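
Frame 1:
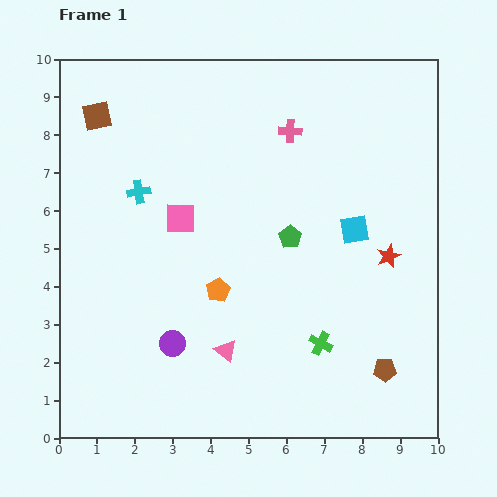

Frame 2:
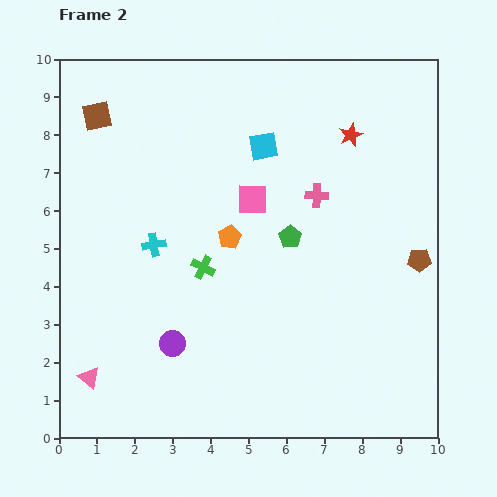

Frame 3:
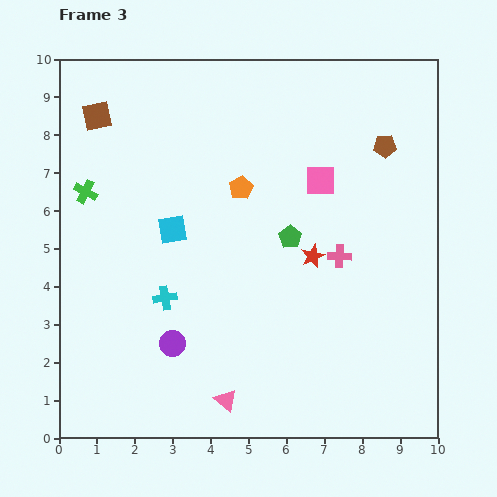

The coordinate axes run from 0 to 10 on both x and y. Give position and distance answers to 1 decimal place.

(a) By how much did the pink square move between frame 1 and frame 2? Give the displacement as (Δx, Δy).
(1.9, 0.5)

The pink square was at (3.2, 5.8) in frame 1 and (5.1, 6.3) in frame 2.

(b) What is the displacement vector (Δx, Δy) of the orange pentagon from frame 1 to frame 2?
(0.3, 1.4)

The orange pentagon was at (4.2, 3.9) in frame 1 and (4.5, 5.3) in frame 2.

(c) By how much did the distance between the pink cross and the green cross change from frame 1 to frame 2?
-2.1

Distance in frame 1: 5.7. Distance in frame 2: 3.6.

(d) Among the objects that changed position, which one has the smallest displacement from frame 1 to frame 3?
the pink triangle

(moved 1.3)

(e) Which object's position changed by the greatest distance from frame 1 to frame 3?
the green cross

(moved 7.4; next 5.9)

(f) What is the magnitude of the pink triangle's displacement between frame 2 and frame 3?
3.6

The pink triangle moved from (0.8, 1.6) to (4.4, 1.0), a distance of √(3.6² + 0.6²) ≈ 3.6.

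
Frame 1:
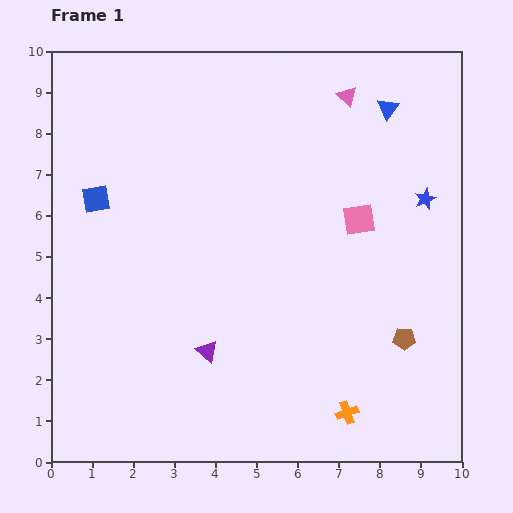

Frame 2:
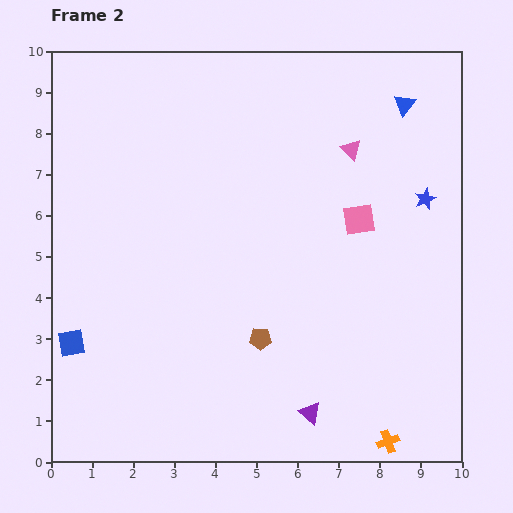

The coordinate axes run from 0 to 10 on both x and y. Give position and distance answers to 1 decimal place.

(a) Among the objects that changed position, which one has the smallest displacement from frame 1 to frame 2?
the blue triangle

(moved 0.4)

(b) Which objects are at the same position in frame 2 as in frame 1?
the pink square, the blue star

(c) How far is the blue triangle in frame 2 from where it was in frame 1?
0.4

The blue triangle moved from (8.2, 8.6) to (8.6, 8.7), a distance of √(0.4² + 0.1²) ≈ 0.4.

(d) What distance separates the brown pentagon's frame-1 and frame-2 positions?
3.5

The brown pentagon moved from (8.6, 3.0) to (5.1, 3.0), a distance of √(3.5² + 0.0²) ≈ 3.5.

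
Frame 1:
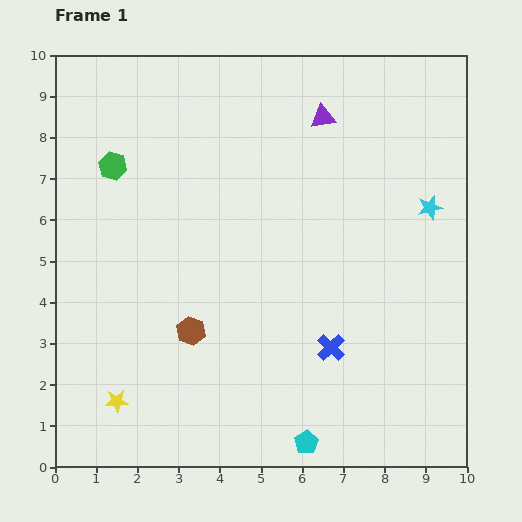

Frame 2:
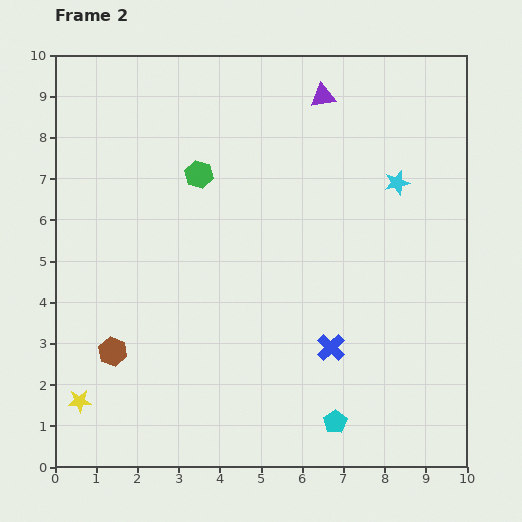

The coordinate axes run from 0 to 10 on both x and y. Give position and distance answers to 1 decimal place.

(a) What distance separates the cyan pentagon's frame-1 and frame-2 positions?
0.9

The cyan pentagon moved from (6.1, 0.6) to (6.8, 1.1), a distance of √(0.7² + 0.5²) ≈ 0.9.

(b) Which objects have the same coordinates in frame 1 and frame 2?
the blue cross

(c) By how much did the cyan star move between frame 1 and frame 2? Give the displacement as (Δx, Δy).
(-0.8, 0.6)

The cyan star was at (9.1, 6.3) in frame 1 and (8.3, 6.9) in frame 2.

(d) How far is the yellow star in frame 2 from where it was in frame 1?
0.9

The yellow star moved from (1.5, 1.6) to (0.6, 1.6), a distance of √(0.9² + 0.0²) ≈ 0.9.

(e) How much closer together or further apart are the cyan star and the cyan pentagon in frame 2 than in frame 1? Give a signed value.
-0.4

Distance in frame 1: 6.4. Distance in frame 2: 6.0.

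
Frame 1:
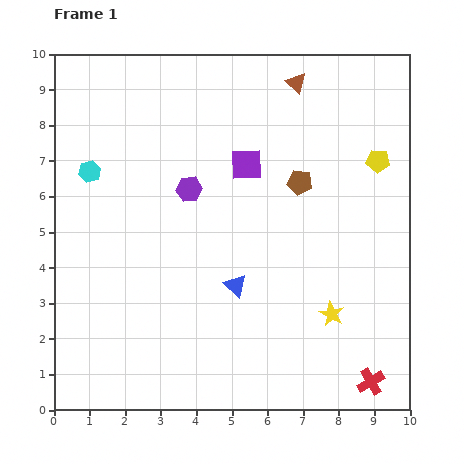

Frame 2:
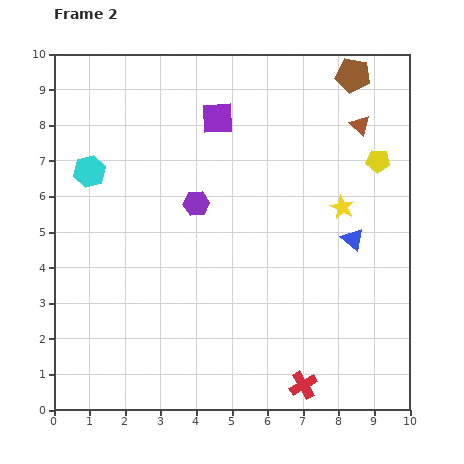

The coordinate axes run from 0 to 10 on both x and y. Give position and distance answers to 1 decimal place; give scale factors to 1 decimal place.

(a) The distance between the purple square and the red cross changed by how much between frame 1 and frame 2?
+0.9

Distance in frame 1: 7.0. Distance in frame 2: 7.9.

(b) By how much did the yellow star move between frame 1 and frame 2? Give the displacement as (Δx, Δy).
(0.3, 3.0)

The yellow star was at (7.8, 2.7) in frame 1 and (8.1, 5.7) in frame 2.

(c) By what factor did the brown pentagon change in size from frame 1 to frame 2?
1.4×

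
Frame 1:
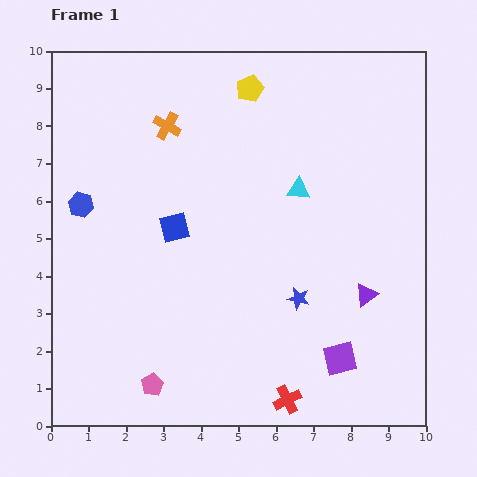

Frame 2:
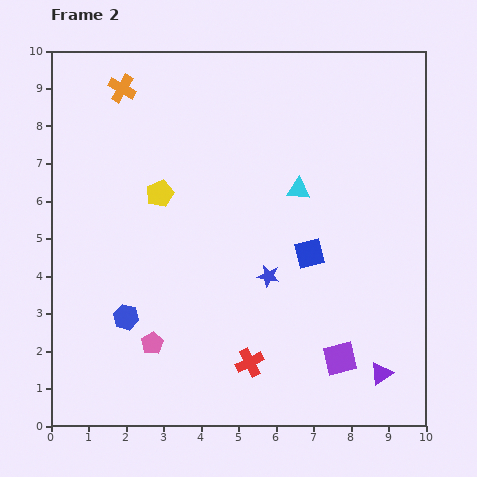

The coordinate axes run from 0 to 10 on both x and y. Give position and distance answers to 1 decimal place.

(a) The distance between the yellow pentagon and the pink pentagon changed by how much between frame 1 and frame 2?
-4.3

Distance in frame 1: 8.3. Distance in frame 2: 4.0.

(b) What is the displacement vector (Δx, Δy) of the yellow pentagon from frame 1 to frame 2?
(-2.4, -2.8)

The yellow pentagon was at (5.3, 9.0) in frame 1 and (2.9, 6.2) in frame 2.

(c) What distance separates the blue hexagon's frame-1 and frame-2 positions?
3.2

The blue hexagon moved from (0.8, 5.9) to (2.0, 2.9), a distance of √(1.2² + 3.0²) ≈ 3.2.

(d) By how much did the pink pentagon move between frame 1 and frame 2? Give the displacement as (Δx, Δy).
(0.0, 1.1)

The pink pentagon was at (2.7, 1.1) in frame 1 and (2.7, 2.2) in frame 2.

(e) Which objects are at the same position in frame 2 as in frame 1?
the purple square, the cyan triangle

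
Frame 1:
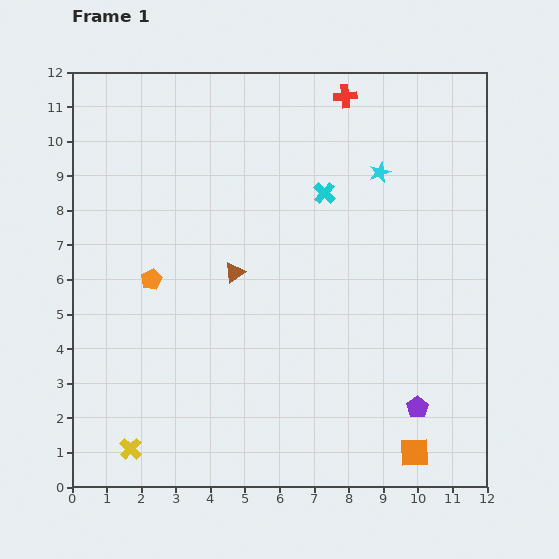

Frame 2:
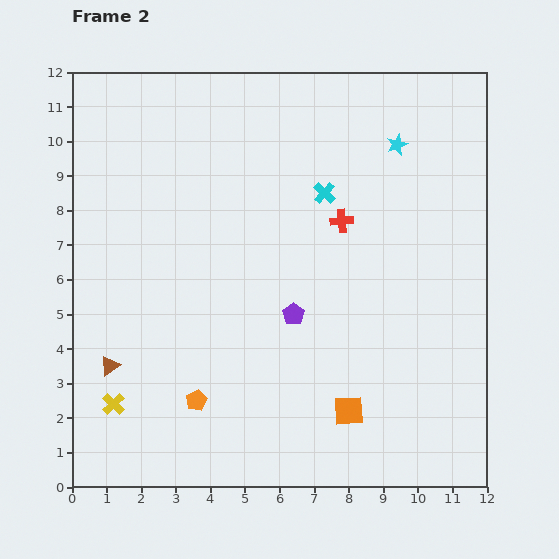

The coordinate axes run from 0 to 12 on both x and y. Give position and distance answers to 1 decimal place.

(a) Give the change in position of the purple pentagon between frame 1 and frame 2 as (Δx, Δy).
(-3.6, 2.7)

The purple pentagon was at (10.0, 2.3) in frame 1 and (6.4, 5.0) in frame 2.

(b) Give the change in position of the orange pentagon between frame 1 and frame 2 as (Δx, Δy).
(1.3, -3.5)

The orange pentagon was at (2.3, 6.0) in frame 1 and (3.6, 2.5) in frame 2.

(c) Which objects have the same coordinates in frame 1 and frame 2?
the cyan cross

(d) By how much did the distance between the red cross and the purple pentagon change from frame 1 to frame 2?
-6.2

Distance in frame 1: 9.2. Distance in frame 2: 3.0.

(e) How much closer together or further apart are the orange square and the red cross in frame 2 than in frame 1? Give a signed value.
-5.0

Distance in frame 1: 10.5. Distance in frame 2: 5.5.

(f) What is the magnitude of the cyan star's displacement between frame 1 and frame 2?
0.9

The cyan star moved from (8.9, 9.1) to (9.4, 9.9), a distance of √(0.5² + 0.8²) ≈ 0.9.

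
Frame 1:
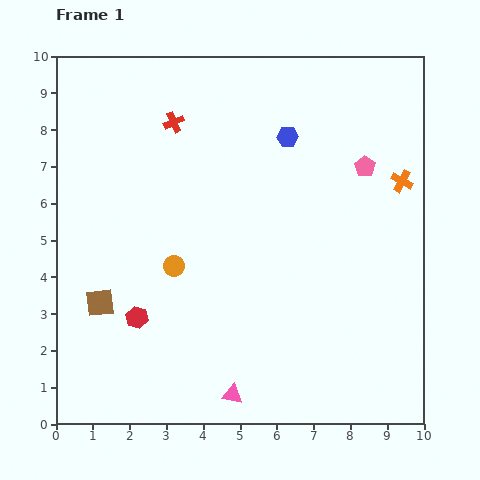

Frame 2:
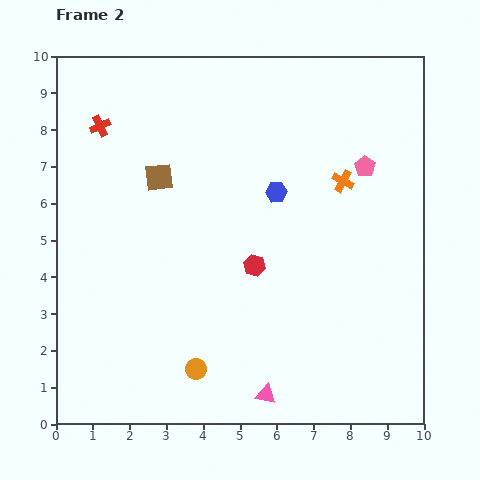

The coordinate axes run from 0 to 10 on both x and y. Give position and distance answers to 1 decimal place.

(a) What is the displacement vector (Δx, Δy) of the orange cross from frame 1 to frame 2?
(-1.6, 0.0)

The orange cross was at (9.4, 6.6) in frame 1 and (7.8, 6.6) in frame 2.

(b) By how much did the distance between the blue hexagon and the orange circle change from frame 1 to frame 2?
+0.6

Distance in frame 1: 4.7. Distance in frame 2: 5.3.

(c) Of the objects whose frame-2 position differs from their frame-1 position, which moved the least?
the pink triangle

(moved 0.9)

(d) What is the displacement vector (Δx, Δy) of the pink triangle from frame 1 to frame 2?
(0.9, 0.0)

The pink triangle was at (4.8, 0.8) in frame 1 and (5.7, 0.8) in frame 2.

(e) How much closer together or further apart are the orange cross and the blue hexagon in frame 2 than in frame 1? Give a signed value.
-1.5

Distance in frame 1: 3.3. Distance in frame 2: 1.8.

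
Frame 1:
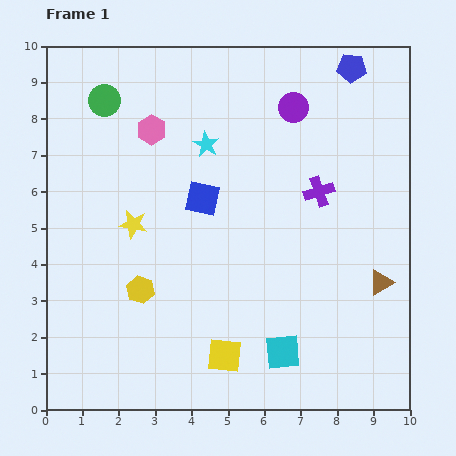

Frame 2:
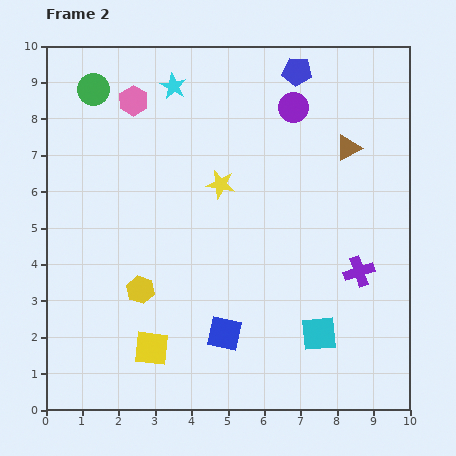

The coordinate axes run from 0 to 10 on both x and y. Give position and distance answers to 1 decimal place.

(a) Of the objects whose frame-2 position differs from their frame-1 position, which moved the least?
the green circle

(moved 0.4)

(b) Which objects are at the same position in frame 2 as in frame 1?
the yellow hexagon, the purple circle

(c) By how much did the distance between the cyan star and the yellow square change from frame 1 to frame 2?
+1.4

Distance in frame 1: 5.8. Distance in frame 2: 7.2.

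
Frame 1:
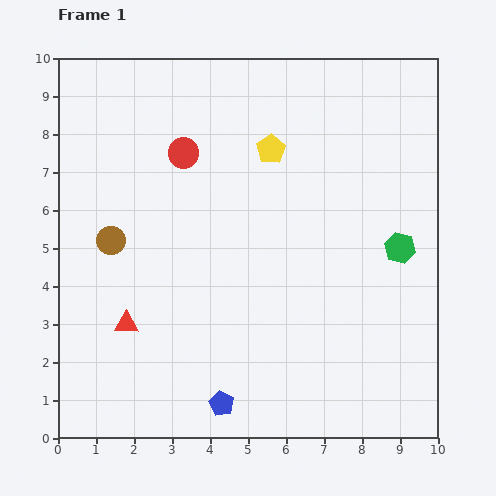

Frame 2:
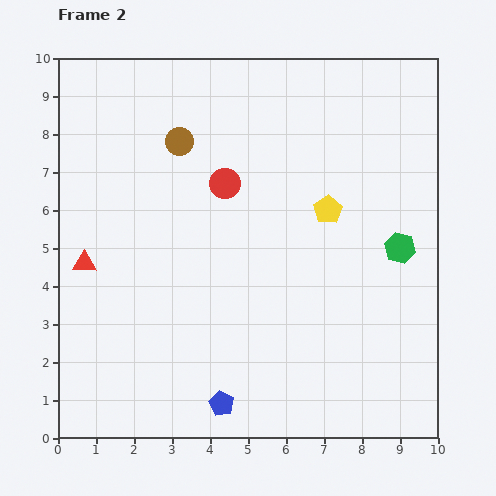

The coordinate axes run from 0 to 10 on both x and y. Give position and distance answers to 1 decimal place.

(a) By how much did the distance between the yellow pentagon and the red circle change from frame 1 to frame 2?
+0.5

Distance in frame 1: 2.3. Distance in frame 2: 2.8.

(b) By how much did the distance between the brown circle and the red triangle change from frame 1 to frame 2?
+1.9

Distance in frame 1: 2.2. Distance in frame 2: 4.1.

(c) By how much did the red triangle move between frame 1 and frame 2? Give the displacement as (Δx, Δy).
(-1.1, 1.6)

The red triangle was at (1.8, 3.0) in frame 1 and (0.7, 4.6) in frame 2.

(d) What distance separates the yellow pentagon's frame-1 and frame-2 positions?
2.2

The yellow pentagon moved from (5.6, 7.6) to (7.1, 6.0), a distance of √(1.5² + 1.6²) ≈ 2.2.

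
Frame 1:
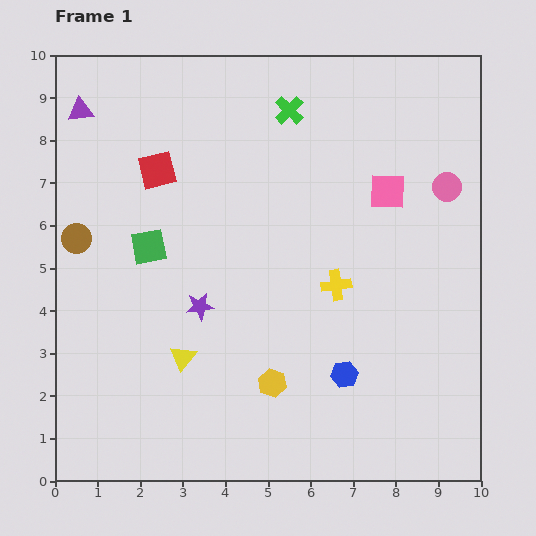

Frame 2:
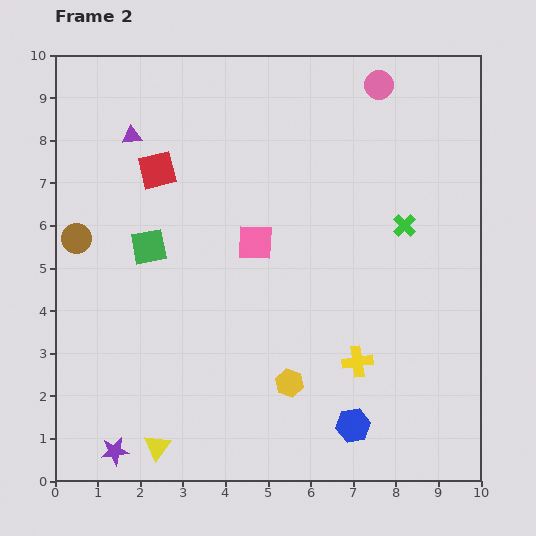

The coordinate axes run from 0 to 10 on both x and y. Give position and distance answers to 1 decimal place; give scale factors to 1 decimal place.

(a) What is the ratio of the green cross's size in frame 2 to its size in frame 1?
0.8×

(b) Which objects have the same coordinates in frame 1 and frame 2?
the green square, the brown circle, the red square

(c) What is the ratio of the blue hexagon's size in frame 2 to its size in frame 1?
1.3×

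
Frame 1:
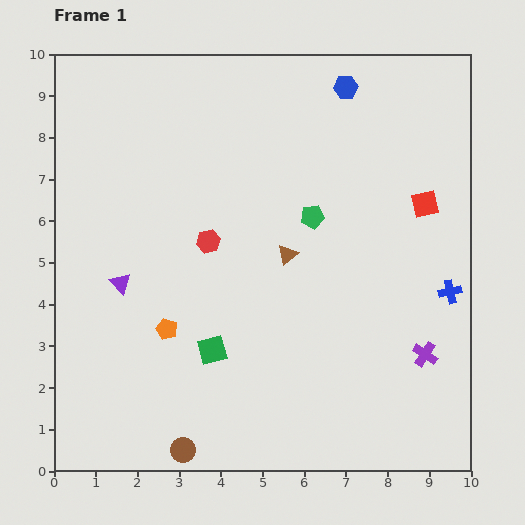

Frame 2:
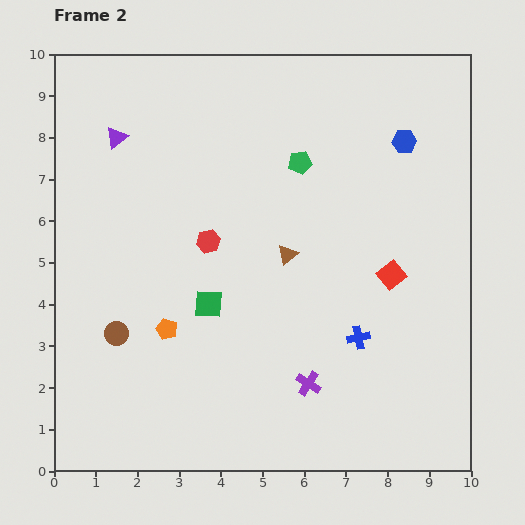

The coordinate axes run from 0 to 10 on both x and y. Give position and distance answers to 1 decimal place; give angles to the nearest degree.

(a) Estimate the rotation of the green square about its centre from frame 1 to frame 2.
19° clockwise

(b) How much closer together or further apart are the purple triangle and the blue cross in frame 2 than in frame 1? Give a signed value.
-0.4

Distance in frame 1: 7.9. Distance in frame 2: 7.5.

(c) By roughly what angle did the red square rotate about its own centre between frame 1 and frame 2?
26° counter-clockwise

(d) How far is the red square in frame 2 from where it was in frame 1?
1.9

The red square moved from (8.9, 6.4) to (8.1, 4.7), a distance of √(0.8² + 1.7²) ≈ 1.9.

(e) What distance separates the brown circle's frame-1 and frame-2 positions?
3.2

The brown circle moved from (3.1, 0.5) to (1.5, 3.3), a distance of √(1.6² + 2.8²) ≈ 3.2.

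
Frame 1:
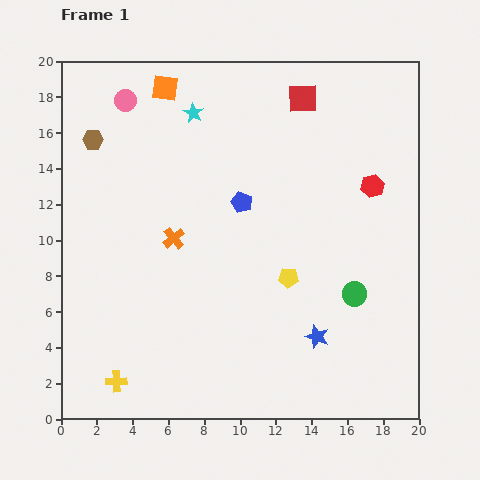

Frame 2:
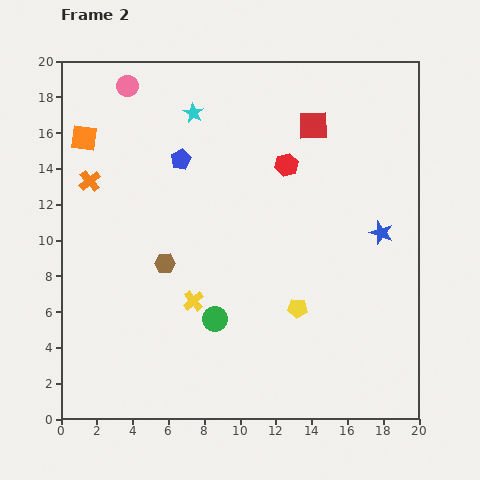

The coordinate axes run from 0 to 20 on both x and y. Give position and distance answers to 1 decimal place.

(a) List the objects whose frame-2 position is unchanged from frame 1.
the cyan star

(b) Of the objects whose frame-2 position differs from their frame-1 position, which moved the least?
the pink circle

(moved 0.8)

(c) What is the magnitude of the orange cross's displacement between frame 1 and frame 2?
5.7

The orange cross moved from (6.3, 10.1) to (1.6, 13.3), a distance of √(4.7² + 3.2²) ≈ 5.7.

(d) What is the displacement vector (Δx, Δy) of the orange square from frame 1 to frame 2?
(-4.5, -2.8)

The orange square was at (5.8, 18.5) in frame 1 and (1.3, 15.7) in frame 2.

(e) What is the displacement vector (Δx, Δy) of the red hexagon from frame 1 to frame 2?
(-4.8, 1.2)

The red hexagon was at (17.4, 13.0) in frame 1 and (12.6, 14.2) in frame 2.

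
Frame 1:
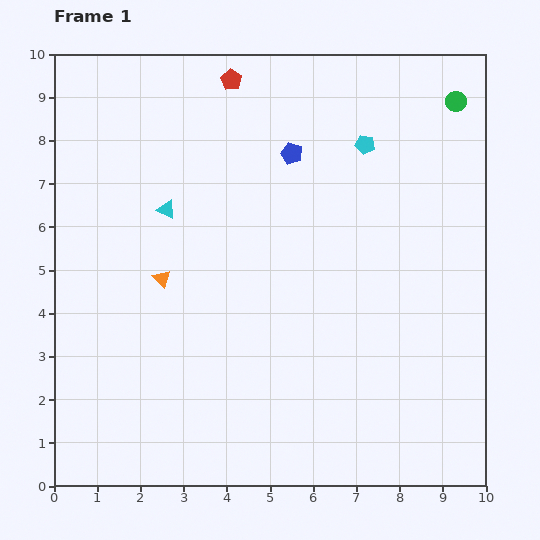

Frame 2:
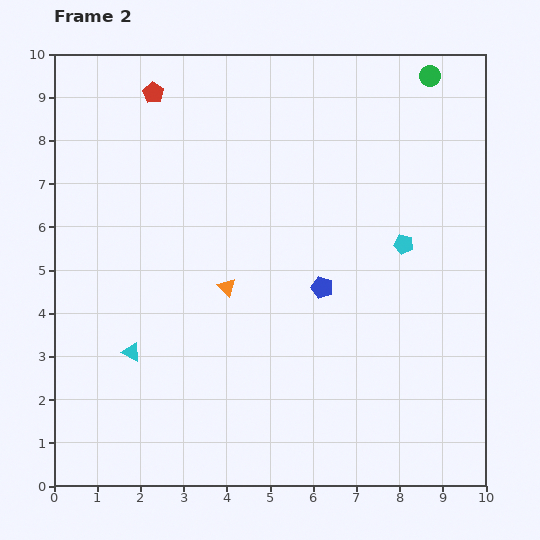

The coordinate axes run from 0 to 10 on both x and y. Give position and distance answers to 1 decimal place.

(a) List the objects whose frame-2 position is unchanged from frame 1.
none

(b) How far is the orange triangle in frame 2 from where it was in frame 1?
1.5

The orange triangle moved from (2.5, 4.8) to (4.0, 4.6), a distance of √(1.5² + 0.2²) ≈ 1.5.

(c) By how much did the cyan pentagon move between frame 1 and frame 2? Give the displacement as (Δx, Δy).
(0.9, -2.3)

The cyan pentagon was at (7.2, 7.9) in frame 1 and (8.1, 5.6) in frame 2.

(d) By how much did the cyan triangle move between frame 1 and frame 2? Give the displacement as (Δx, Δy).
(-0.8, -3.3)

The cyan triangle was at (2.6, 6.4) in frame 1 and (1.8, 3.1) in frame 2.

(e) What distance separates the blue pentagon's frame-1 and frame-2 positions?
3.2

The blue pentagon moved from (5.5, 7.7) to (6.2, 4.6), a distance of √(0.7² + 3.1²) ≈ 3.2.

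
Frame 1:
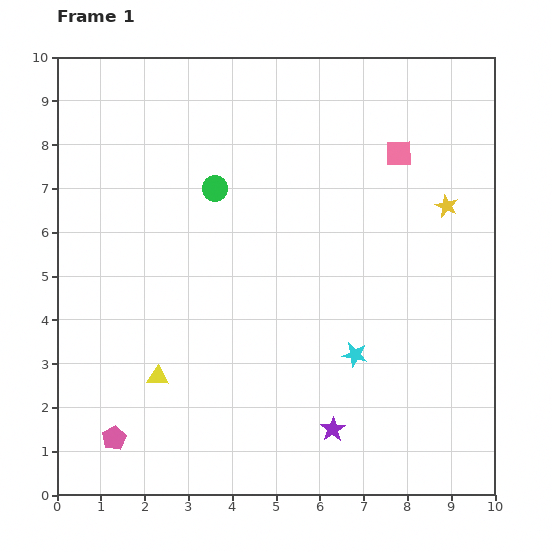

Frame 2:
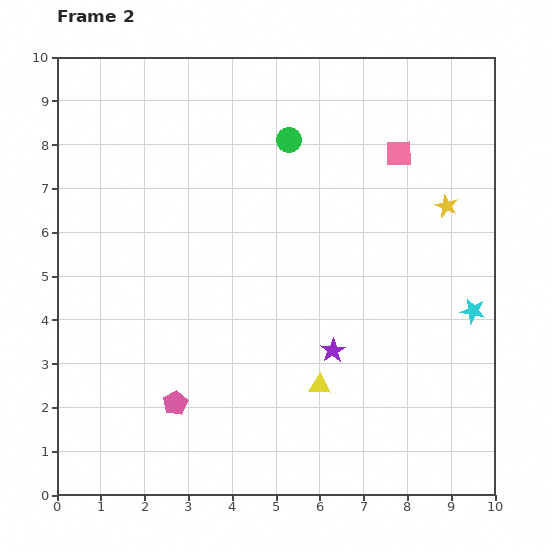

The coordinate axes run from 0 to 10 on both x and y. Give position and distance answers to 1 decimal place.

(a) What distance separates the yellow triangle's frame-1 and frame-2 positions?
3.7

The yellow triangle moved from (2.3, 2.7) to (6.0, 2.5), a distance of √(3.7² + 0.2²) ≈ 3.7.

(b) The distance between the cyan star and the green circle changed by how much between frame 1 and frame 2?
+0.7

Distance in frame 1: 5.0. Distance in frame 2: 5.7.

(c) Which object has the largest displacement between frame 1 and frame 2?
the yellow triangle

(moved 3.7; next 2.9)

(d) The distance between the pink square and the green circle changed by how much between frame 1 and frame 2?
-1.8

Distance in frame 1: 4.3. Distance in frame 2: 2.5.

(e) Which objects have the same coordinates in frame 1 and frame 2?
the yellow star, the pink square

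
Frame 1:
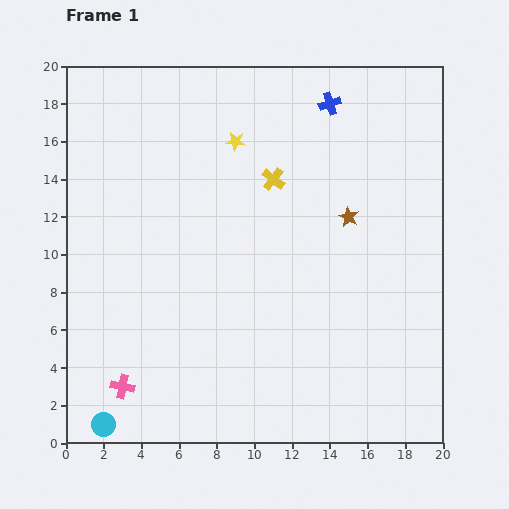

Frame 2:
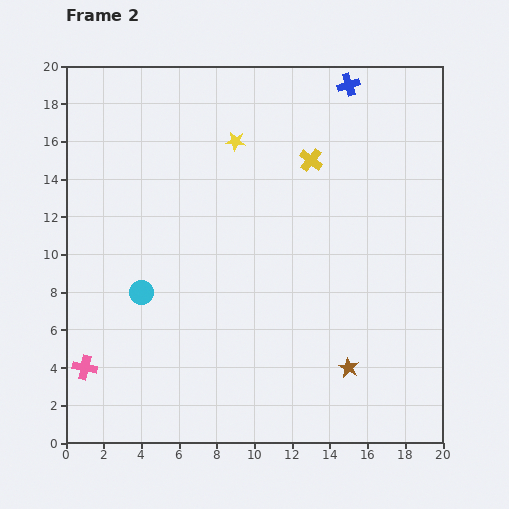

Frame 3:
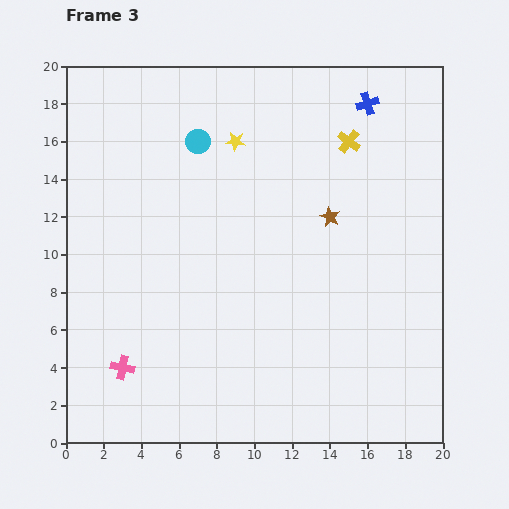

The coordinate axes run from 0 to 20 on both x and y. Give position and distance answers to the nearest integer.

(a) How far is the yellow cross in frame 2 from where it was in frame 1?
2

The yellow cross moved from (11, 14) to (13, 15), a distance of √(2² + 1²) ≈ 2.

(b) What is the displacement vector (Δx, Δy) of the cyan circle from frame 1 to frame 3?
(5, 15)

The cyan circle was at (2, 1) in frame 1 and (7, 16) in frame 3.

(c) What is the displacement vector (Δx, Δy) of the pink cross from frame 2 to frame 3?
(2, 0)

The pink cross was at (1, 4) in frame 2 and (3, 4) in frame 3.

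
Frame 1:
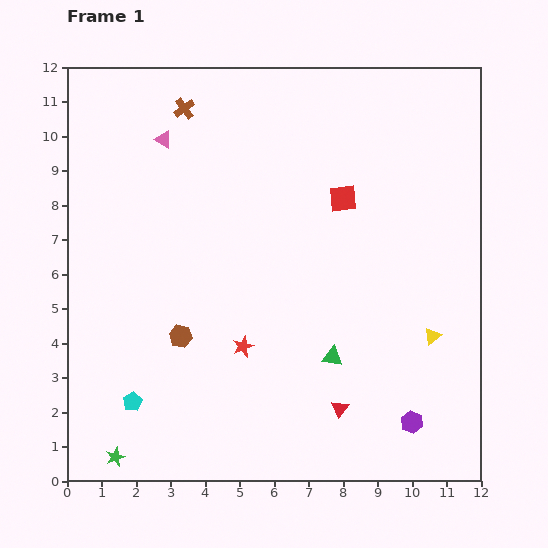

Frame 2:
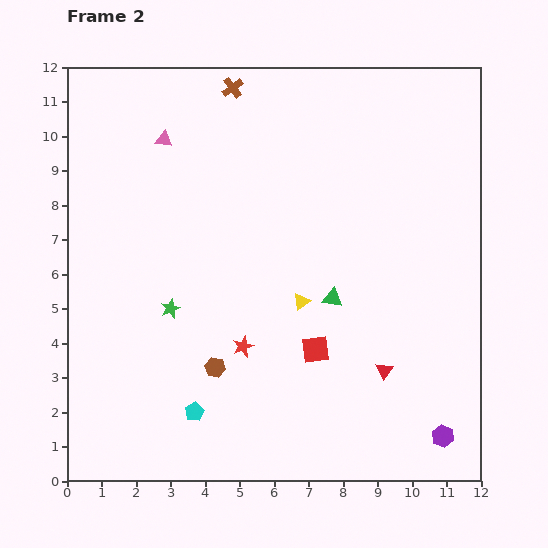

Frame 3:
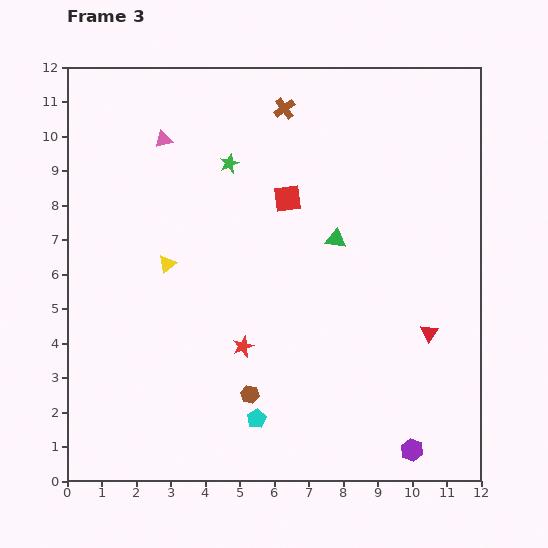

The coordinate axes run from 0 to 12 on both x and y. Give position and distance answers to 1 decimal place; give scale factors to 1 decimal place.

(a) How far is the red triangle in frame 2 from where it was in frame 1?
1.7

The red triangle moved from (7.9, 2.1) to (9.2, 3.2), a distance of √(1.3² + 1.1²) ≈ 1.7.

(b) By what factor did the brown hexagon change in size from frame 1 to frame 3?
0.8×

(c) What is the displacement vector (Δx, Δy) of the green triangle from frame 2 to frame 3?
(0.1, 1.7)

The green triangle was at (7.7, 5.3) in frame 2 and (7.8, 7.0) in frame 3.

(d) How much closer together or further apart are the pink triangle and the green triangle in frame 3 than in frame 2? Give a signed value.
-0.9

Distance in frame 2: 6.7. Distance in frame 3: 5.8.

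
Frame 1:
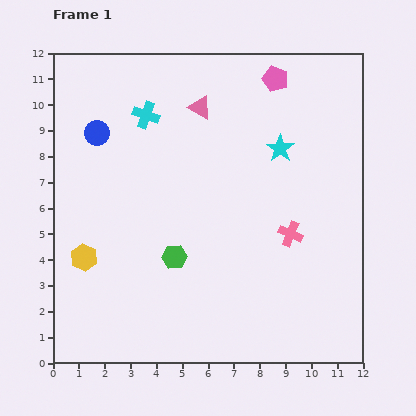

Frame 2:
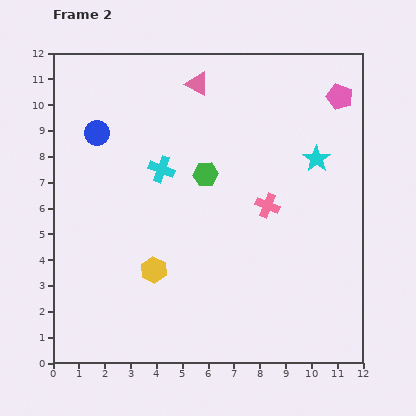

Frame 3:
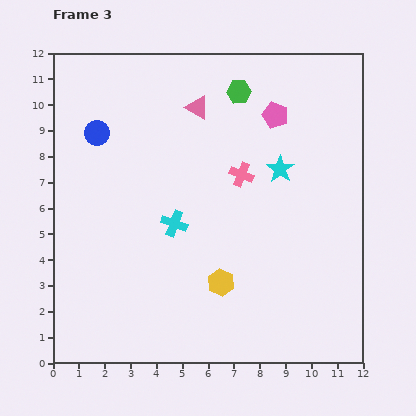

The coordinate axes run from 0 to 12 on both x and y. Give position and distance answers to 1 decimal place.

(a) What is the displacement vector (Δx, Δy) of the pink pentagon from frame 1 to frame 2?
(2.5, -0.7)

The pink pentagon was at (8.6, 11.0) in frame 1 and (11.1, 10.3) in frame 2.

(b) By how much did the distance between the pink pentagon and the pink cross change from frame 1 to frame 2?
-1.0

Distance in frame 1: 6.0. Distance in frame 2: 5.0.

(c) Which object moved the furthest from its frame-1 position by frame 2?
the green hexagon

(moved 3.4; next 2.7)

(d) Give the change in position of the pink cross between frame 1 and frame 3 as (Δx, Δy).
(-1.9, 2.3)

The pink cross was at (9.2, 5.0) in frame 1 and (7.3, 7.3) in frame 3.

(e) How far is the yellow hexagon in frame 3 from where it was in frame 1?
5.4

The yellow hexagon moved from (1.2, 4.1) to (6.5, 3.1), a distance of √(5.3² + 1.0²) ≈ 5.4.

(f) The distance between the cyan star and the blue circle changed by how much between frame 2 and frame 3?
-1.4

Distance in frame 2: 8.6. Distance in frame 3: 7.2.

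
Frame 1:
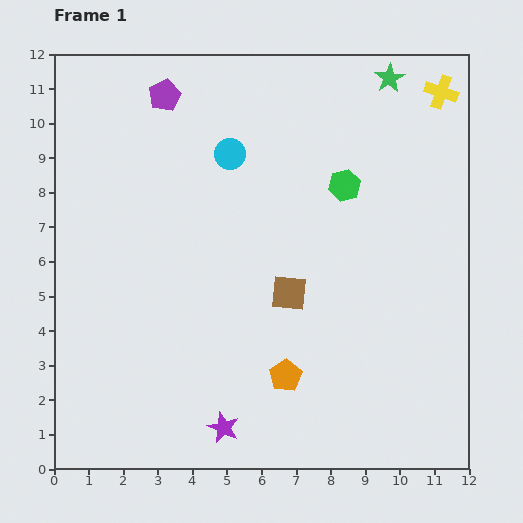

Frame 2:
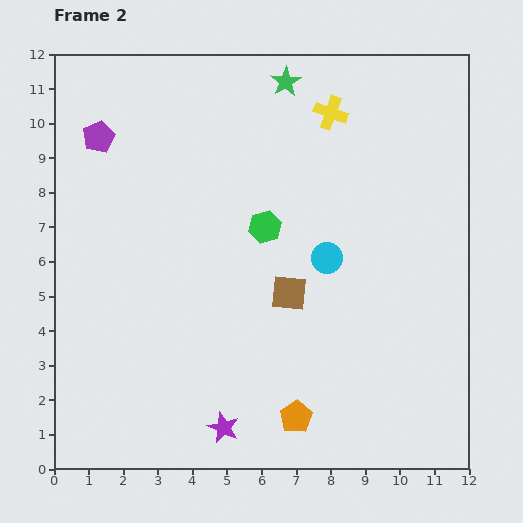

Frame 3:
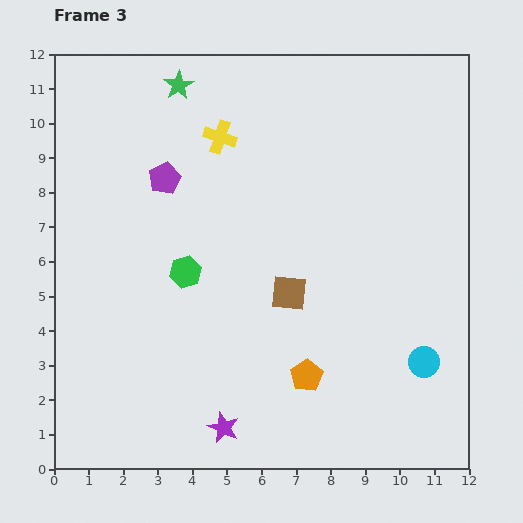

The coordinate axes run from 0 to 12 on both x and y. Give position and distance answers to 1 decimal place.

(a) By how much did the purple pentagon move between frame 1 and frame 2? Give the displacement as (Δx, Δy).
(-1.9, -1.2)

The purple pentagon was at (3.2, 10.8) in frame 1 and (1.3, 9.6) in frame 2.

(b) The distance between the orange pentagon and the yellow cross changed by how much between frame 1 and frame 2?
-0.5

Distance in frame 1: 9.4. Distance in frame 2: 8.9.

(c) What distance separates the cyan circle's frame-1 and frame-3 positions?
8.2

The cyan circle moved from (5.1, 9.1) to (10.7, 3.1), a distance of √(5.6² + 6.0²) ≈ 8.2.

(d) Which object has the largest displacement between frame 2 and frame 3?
the cyan circle

(moved 4.1; next 3.3)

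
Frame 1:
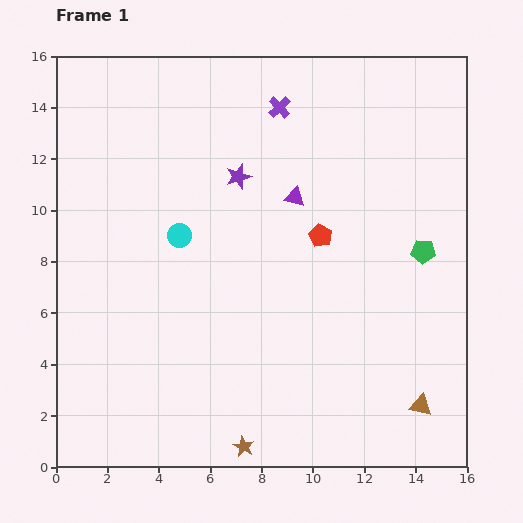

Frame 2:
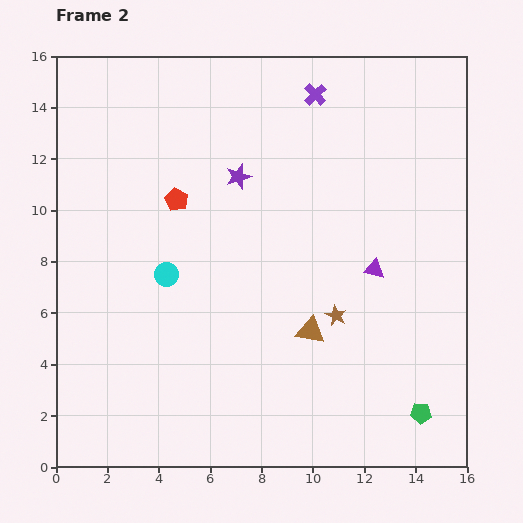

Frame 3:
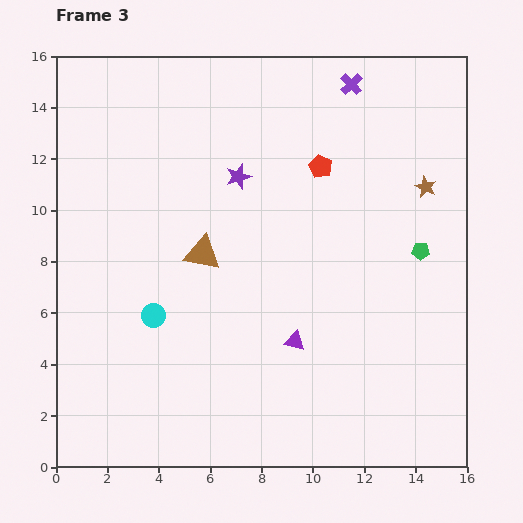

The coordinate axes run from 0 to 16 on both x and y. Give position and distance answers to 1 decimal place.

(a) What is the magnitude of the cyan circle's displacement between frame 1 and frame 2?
1.6

The cyan circle moved from (4.8, 9.0) to (4.3, 7.5), a distance of √(0.5² + 1.5²) ≈ 1.6.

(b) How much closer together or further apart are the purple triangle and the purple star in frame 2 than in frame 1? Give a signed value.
+4.1

Distance in frame 1: 2.3. Distance in frame 2: 6.4.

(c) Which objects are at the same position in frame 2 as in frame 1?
the purple star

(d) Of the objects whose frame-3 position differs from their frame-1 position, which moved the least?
the green pentagon

(moved 0.1)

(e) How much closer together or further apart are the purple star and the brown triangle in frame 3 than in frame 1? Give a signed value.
-8.1

Distance in frame 1: 11.4. Distance in frame 3: 3.3.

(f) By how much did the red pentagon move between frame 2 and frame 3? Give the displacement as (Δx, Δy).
(5.6, 1.3)

The red pentagon was at (4.7, 10.4) in frame 2 and (10.3, 11.7) in frame 3.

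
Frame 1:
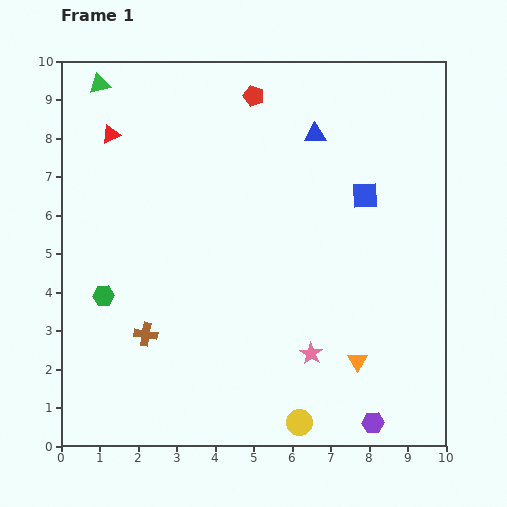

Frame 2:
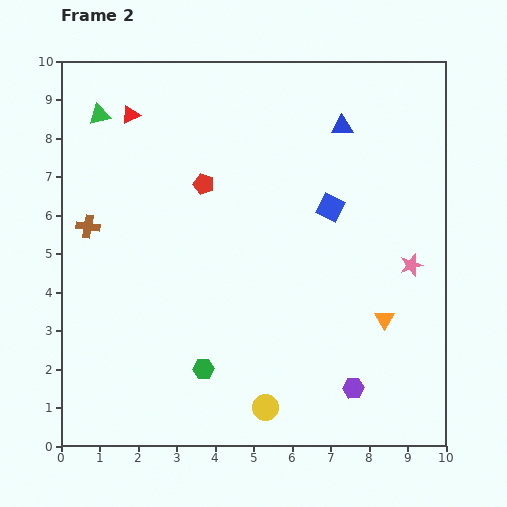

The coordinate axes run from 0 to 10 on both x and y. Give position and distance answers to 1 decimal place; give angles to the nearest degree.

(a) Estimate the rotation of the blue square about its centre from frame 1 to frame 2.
29° clockwise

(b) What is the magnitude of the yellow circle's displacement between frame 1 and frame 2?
1.0

The yellow circle moved from (6.2, 0.6) to (5.3, 1.0), a distance of √(0.9² + 0.4²) ≈ 1.0.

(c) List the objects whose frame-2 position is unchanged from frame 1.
none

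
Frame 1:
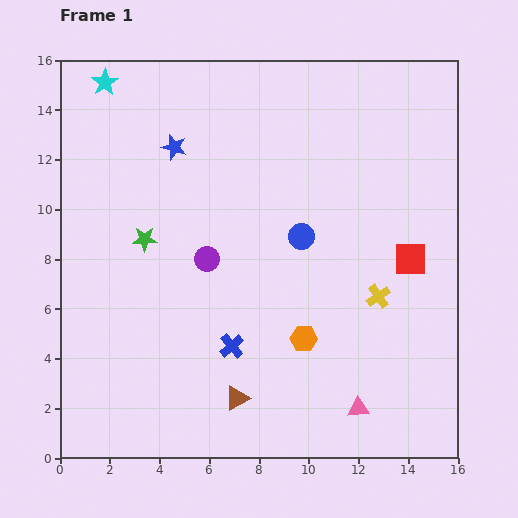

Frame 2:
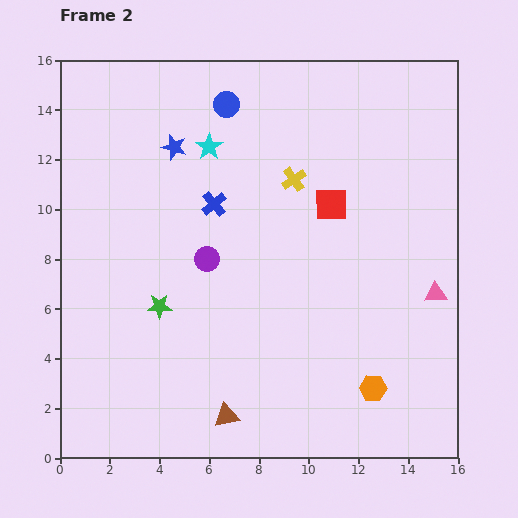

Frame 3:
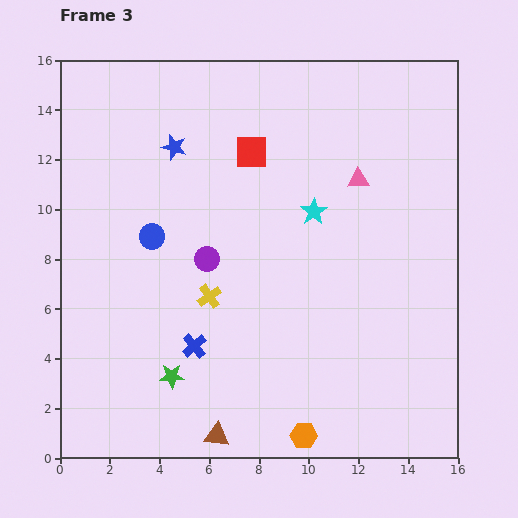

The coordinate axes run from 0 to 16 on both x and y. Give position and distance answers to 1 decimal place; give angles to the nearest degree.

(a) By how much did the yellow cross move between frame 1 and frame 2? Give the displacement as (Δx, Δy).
(-3.4, 4.7)

The yellow cross was at (12.8, 6.5) in frame 1 and (9.4, 11.2) in frame 2.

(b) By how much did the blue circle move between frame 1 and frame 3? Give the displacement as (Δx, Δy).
(-6.0, 0.0)

The blue circle was at (9.7, 8.9) in frame 1 and (3.7, 8.9) in frame 3.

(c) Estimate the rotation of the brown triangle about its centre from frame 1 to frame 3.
35° clockwise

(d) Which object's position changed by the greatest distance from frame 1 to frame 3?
the cyan star

(moved 9.9; next 9.2)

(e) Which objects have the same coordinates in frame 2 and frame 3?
the blue star, the purple circle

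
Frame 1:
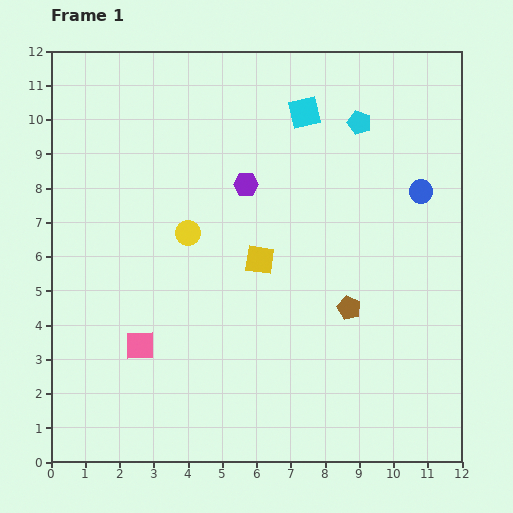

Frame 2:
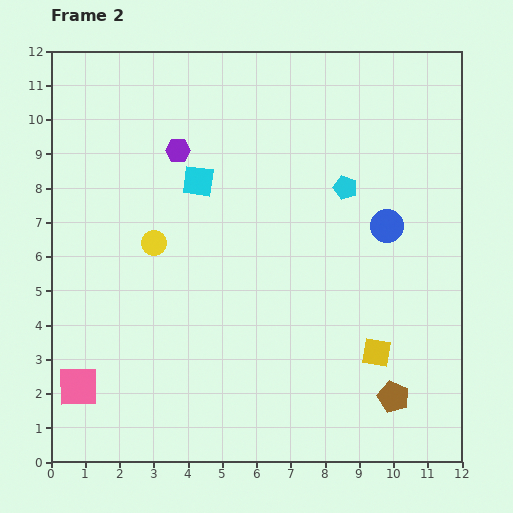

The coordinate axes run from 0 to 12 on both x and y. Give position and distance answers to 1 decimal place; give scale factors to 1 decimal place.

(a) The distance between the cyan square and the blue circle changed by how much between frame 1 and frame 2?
+1.6

Distance in frame 1: 4.1. Distance in frame 2: 5.7.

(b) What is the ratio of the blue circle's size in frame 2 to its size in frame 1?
1.4×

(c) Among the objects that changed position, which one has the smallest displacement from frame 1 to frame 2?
the yellow circle

(moved 1.0)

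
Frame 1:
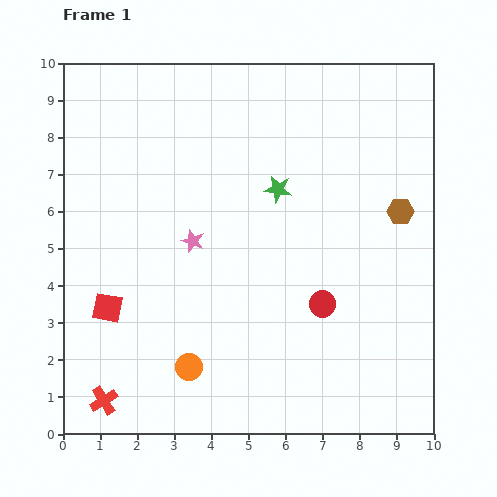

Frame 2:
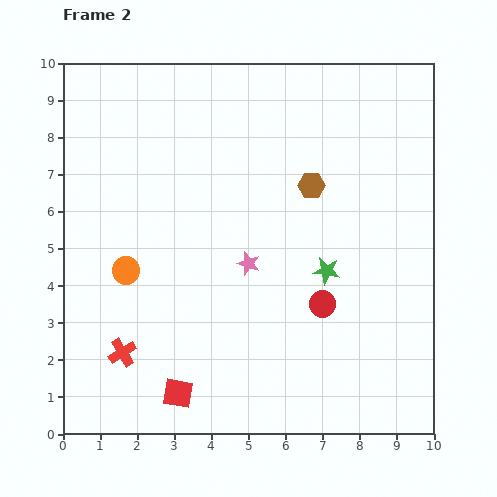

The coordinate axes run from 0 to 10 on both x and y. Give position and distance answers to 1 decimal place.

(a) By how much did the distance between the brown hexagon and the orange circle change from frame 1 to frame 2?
-1.6

Distance in frame 1: 7.1. Distance in frame 2: 5.5.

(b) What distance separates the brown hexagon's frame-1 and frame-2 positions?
2.5

The brown hexagon moved from (9.1, 6.0) to (6.7, 6.7), a distance of √(2.4² + 0.7²) ≈ 2.5.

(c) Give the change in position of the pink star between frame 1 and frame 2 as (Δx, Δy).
(1.5, -0.6)

The pink star was at (3.5, 5.2) in frame 1 and (5.0, 4.6) in frame 2.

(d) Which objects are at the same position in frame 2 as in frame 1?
the red circle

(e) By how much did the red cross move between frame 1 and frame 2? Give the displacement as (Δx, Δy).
(0.5, 1.3)

The red cross was at (1.1, 0.9) in frame 1 and (1.6, 2.2) in frame 2.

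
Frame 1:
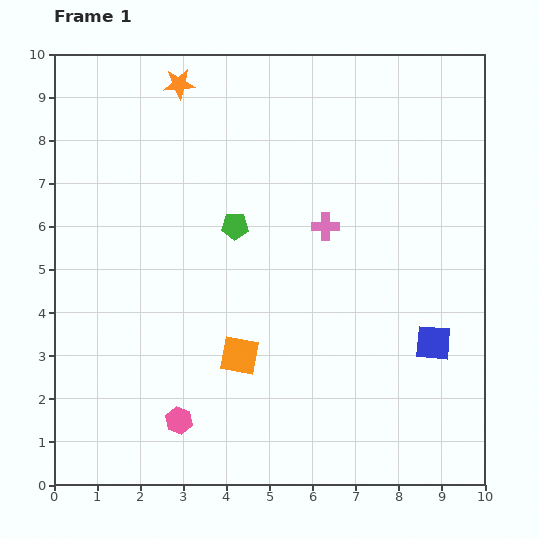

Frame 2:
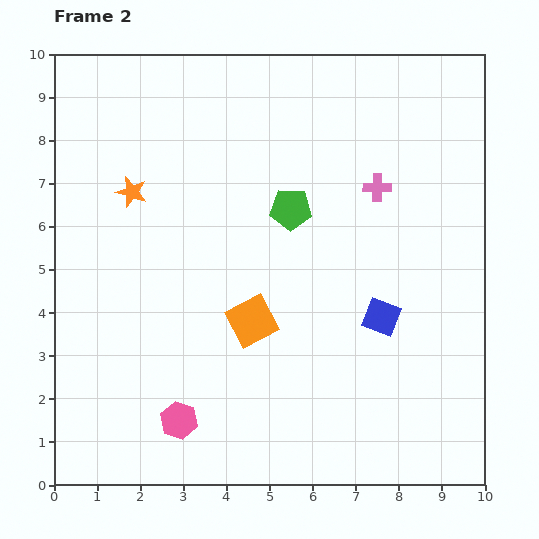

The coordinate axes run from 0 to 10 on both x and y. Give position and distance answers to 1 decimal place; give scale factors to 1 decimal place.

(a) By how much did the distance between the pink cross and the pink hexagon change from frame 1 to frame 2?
+1.5

Distance in frame 1: 5.6. Distance in frame 2: 7.1.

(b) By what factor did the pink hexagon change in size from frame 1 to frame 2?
1.4×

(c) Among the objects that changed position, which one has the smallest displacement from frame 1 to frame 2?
the orange square

(moved 0.9)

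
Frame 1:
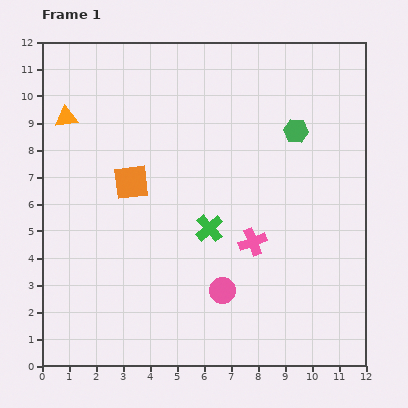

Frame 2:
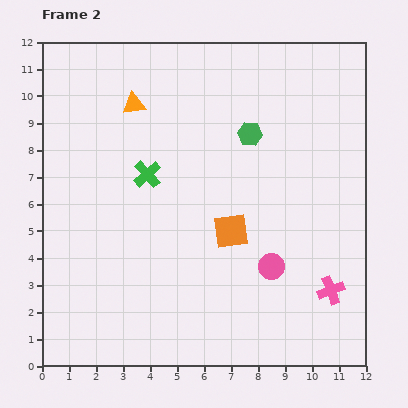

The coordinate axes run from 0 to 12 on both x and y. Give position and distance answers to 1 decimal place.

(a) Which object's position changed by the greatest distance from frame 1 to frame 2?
the orange square

(moved 4.1; next 3.4)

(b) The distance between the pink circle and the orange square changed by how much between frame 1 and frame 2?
-3.2

Distance in frame 1: 5.2. Distance in frame 2: 2.0.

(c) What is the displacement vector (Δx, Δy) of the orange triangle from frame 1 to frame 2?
(2.5, 0.5)

The orange triangle was at (0.9, 9.2) in frame 1 and (3.4, 9.7) in frame 2.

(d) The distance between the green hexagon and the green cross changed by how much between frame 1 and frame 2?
-0.7

Distance in frame 1: 4.8. Distance in frame 2: 4.1.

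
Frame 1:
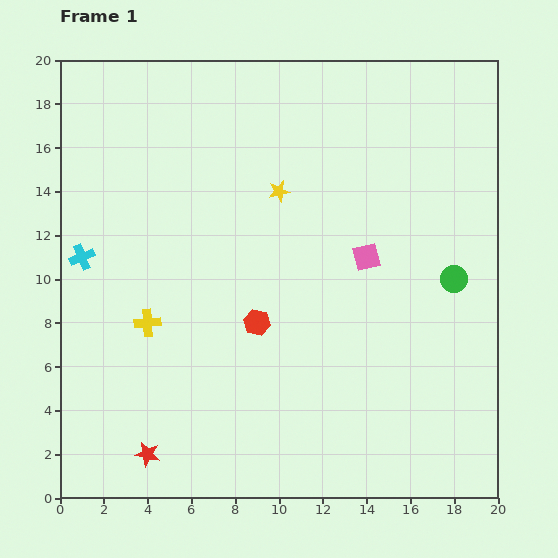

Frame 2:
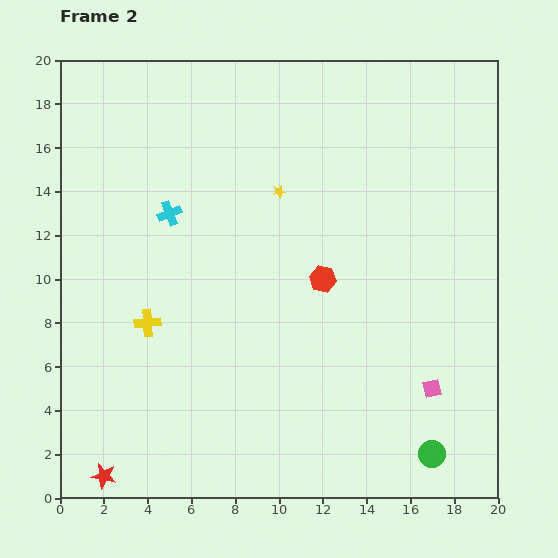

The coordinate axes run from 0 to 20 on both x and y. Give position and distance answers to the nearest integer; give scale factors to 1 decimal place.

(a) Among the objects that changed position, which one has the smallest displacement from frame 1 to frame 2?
the red star

(moved 2)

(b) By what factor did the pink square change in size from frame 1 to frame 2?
0.7×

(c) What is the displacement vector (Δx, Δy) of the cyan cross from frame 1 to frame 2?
(4, 2)

The cyan cross was at (1, 11) in frame 1 and (5, 13) in frame 2.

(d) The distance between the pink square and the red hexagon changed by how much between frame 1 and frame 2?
+1

Distance in frame 1: 6. Distance in frame 2: 7.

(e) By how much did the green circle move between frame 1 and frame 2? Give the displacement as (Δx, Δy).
(-1, -8)

The green circle was at (18, 10) in frame 1 and (17, 2) in frame 2.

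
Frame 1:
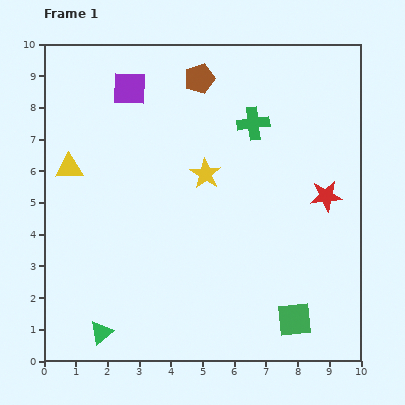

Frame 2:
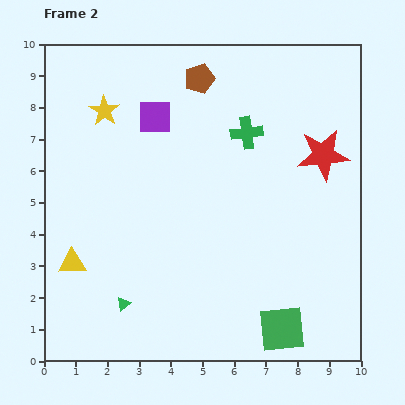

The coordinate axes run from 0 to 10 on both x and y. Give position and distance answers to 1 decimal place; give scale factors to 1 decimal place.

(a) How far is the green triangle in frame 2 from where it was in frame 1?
1.1

The green triangle moved from (1.8, 0.9) to (2.5, 1.8), a distance of √(0.7² + 0.9²) ≈ 1.1.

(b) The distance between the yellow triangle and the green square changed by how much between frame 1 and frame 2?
-1.7

Distance in frame 1: 8.6. Distance in frame 2: 6.9.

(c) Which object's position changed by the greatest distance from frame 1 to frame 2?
the yellow star

(moved 3.8; next 3.0)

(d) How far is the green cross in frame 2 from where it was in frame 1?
0.4

The green cross moved from (6.6, 7.5) to (6.4, 7.2), a distance of √(0.2² + 0.3²) ≈ 0.4.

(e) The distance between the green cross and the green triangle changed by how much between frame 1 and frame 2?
-1.5

Distance in frame 1: 8.2. Distance in frame 2: 6.7.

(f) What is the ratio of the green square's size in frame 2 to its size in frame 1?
1.3×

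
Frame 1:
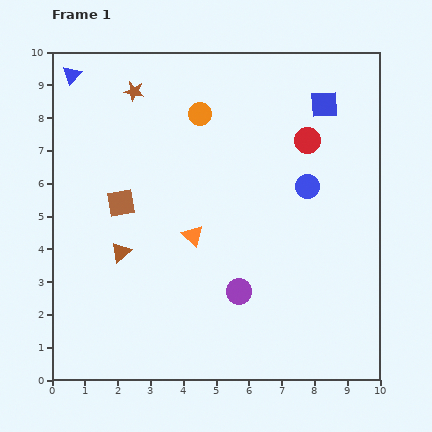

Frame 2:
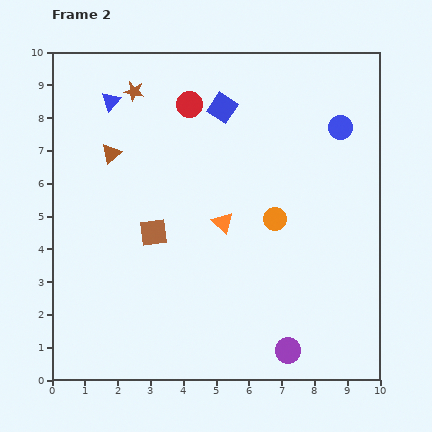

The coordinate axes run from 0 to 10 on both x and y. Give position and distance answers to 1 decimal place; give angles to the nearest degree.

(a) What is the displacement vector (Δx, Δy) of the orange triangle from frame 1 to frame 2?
(0.9, 0.4)

The orange triangle was at (4.3, 4.4) in frame 1 and (5.2, 4.8) in frame 2.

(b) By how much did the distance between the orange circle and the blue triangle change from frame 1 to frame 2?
+2.1

Distance in frame 1: 4.1. Distance in frame 2: 6.2.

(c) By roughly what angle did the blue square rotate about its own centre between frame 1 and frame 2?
37° clockwise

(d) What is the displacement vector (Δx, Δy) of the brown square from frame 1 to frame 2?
(1.0, -0.9)

The brown square was at (2.1, 5.4) in frame 1 and (3.1, 4.5) in frame 2.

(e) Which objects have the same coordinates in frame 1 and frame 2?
the brown star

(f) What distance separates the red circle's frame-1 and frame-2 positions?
3.8

The red circle moved from (7.8, 7.3) to (4.2, 8.4), a distance of √(3.6² + 1.1²) ≈ 3.8.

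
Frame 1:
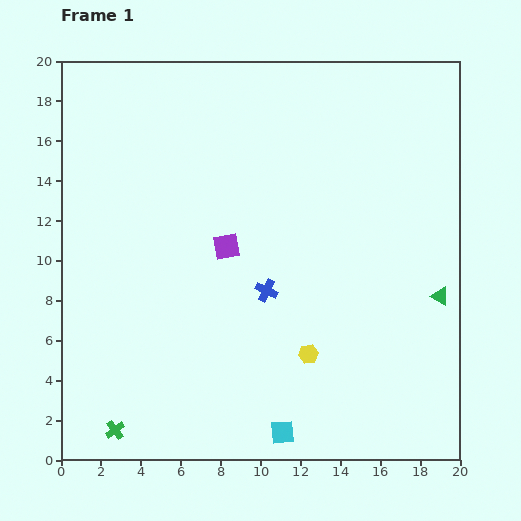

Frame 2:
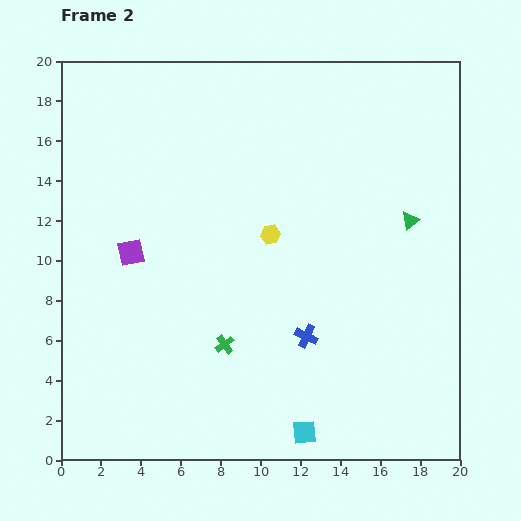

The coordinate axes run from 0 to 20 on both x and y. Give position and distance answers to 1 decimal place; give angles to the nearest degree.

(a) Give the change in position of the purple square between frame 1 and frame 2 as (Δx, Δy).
(-4.8, -0.3)

The purple square was at (8.3, 10.7) in frame 1 and (3.5, 10.4) in frame 2.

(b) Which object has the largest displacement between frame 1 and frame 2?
the green cross

(moved 7.0; next 6.3)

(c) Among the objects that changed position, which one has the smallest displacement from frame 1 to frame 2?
the cyan square

(moved 1.1)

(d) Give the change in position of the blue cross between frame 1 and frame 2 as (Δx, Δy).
(2.0, -2.3)

The blue cross was at (10.3, 8.5) in frame 1 and (12.3, 6.2) in frame 2.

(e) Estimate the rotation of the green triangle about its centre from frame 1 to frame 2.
53° clockwise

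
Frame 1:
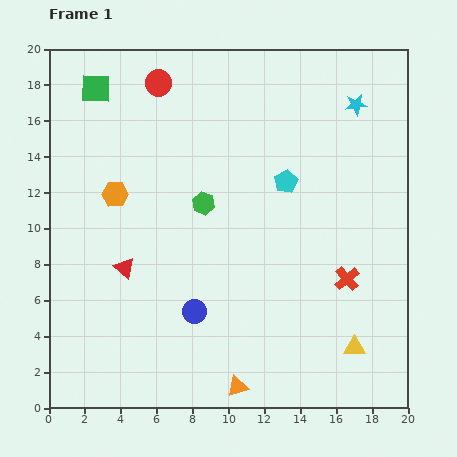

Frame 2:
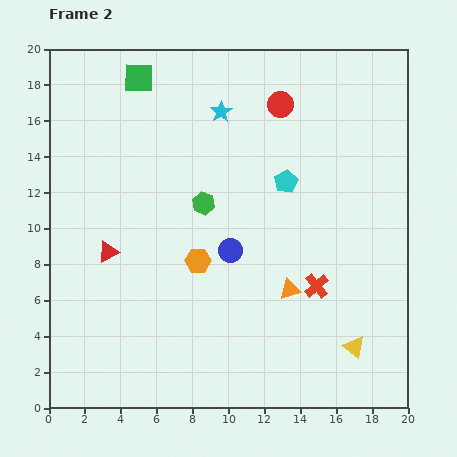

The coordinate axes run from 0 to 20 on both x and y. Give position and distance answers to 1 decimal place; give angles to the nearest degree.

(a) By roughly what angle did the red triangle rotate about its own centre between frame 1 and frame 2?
51° clockwise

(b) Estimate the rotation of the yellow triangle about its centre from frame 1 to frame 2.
39° clockwise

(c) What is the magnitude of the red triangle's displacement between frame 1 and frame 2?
1.3

The red triangle moved from (4.2, 7.8) to (3.3, 8.7), a distance of √(0.9² + 0.9²) ≈ 1.3.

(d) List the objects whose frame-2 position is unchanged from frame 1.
the cyan pentagon, the yellow triangle, the green hexagon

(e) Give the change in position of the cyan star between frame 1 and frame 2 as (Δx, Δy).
(-7.5, -0.4)

The cyan star was at (17.1, 16.9) in frame 1 and (9.6, 16.5) in frame 2.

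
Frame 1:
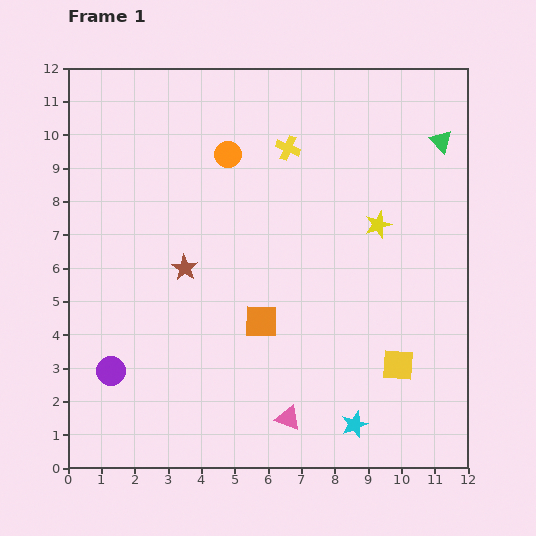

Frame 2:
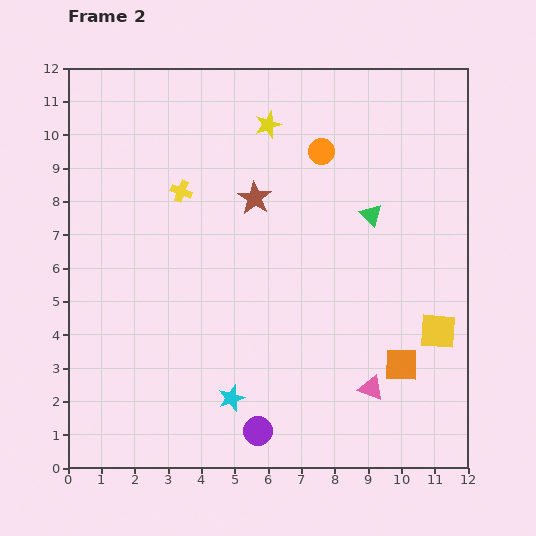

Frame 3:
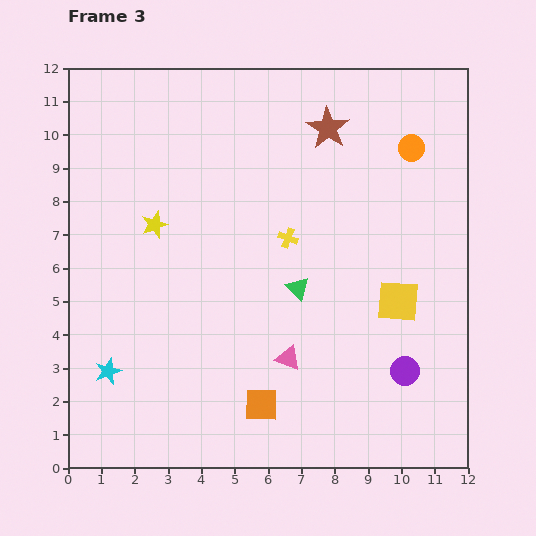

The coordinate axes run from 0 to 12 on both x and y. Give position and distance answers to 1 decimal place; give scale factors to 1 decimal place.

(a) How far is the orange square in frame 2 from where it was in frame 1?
4.4

The orange square moved from (5.8, 4.4) to (10.0, 3.1), a distance of √(4.2² + 1.3²) ≈ 4.4.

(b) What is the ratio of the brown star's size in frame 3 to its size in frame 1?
1.6×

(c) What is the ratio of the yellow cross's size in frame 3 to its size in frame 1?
0.8×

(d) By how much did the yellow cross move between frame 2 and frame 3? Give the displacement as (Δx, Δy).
(3.2, -1.4)

The yellow cross was at (3.4, 8.3) in frame 2 and (6.6, 6.9) in frame 3.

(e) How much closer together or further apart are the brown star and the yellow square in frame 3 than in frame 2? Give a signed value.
-1.2

Distance in frame 2: 6.8. Distance in frame 3: 5.6.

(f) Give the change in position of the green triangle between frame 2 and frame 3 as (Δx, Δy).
(-2.2, -2.2)

The green triangle was at (9.1, 7.6) in frame 2 and (6.9, 5.4) in frame 3.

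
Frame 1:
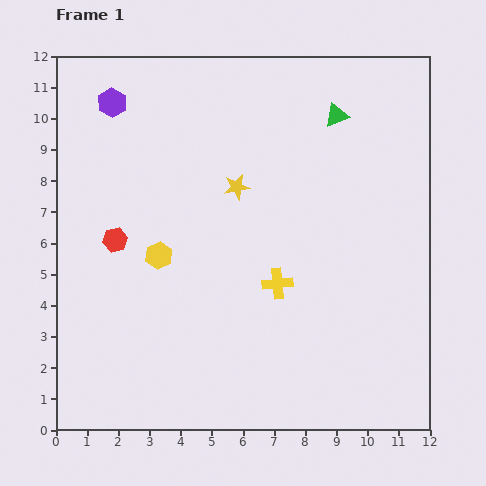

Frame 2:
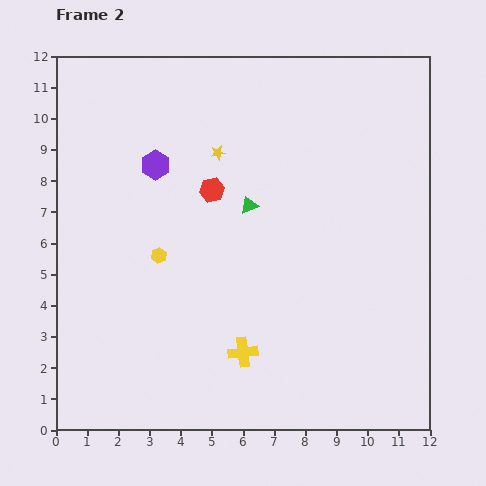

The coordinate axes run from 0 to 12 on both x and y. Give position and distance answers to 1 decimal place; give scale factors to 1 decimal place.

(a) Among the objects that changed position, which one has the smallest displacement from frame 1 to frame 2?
the yellow star

(moved 1.3)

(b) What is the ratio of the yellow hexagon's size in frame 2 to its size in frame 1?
0.6×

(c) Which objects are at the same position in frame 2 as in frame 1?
the yellow hexagon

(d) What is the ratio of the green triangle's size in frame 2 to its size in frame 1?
0.7×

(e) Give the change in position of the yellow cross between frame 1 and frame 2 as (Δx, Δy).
(-1.1, -2.2)

The yellow cross was at (7.1, 4.7) in frame 1 and (6.0, 2.5) in frame 2.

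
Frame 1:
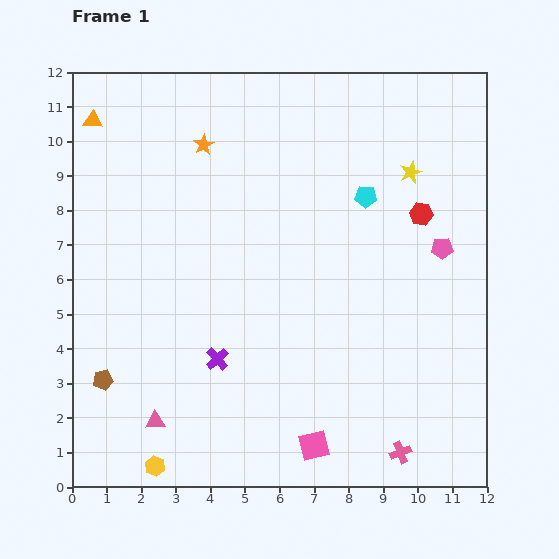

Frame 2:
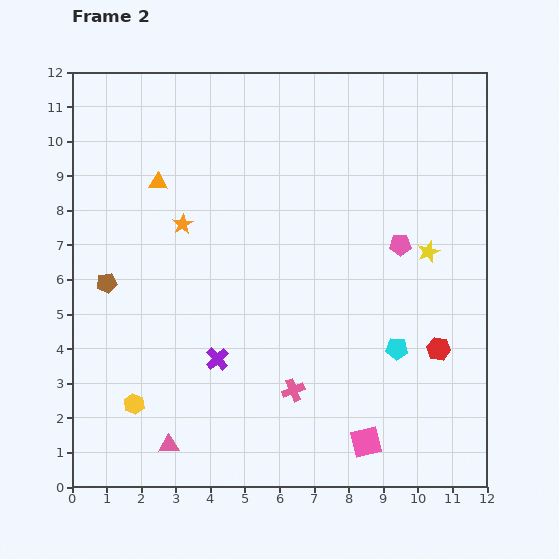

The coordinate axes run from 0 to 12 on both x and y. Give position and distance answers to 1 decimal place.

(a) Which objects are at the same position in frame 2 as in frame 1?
the purple cross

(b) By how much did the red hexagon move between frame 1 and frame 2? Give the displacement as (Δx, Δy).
(0.5, -3.9)

The red hexagon was at (10.1, 7.9) in frame 1 and (10.6, 4.0) in frame 2.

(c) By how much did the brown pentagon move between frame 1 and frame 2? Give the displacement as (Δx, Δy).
(0.1, 2.8)

The brown pentagon was at (0.9, 3.1) in frame 1 and (1.0, 5.9) in frame 2.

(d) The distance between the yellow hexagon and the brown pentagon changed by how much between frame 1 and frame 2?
+0.7

Distance in frame 1: 2.9. Distance in frame 2: 3.6.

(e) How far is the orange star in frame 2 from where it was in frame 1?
2.4

The orange star moved from (3.8, 9.9) to (3.2, 7.6), a distance of √(0.6² + 2.3²) ≈ 2.4.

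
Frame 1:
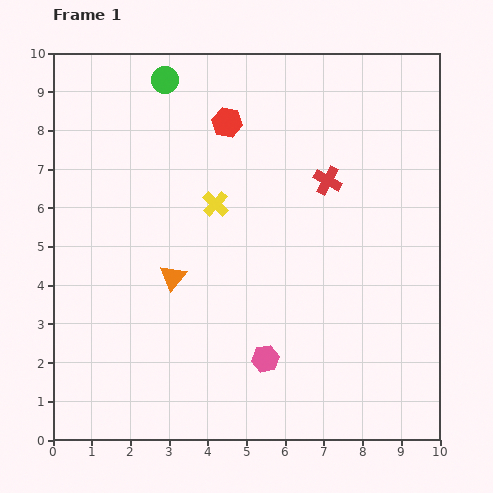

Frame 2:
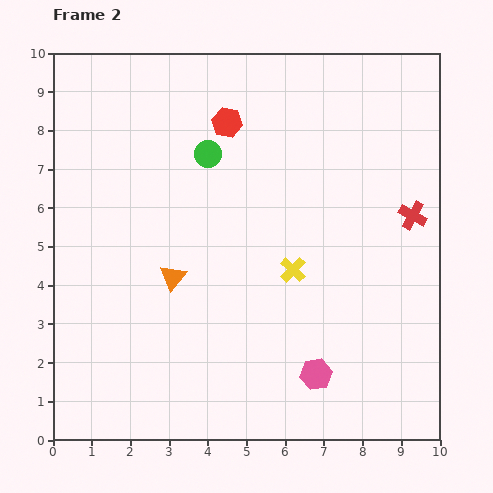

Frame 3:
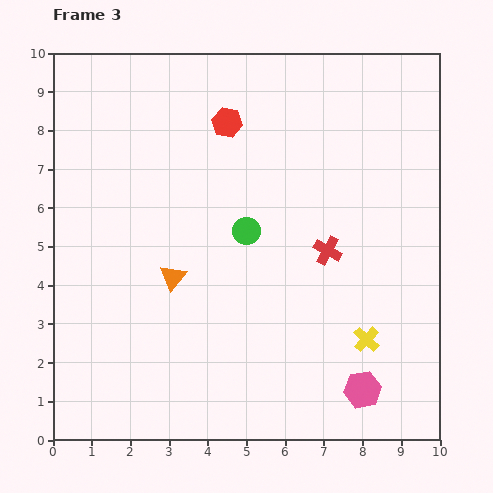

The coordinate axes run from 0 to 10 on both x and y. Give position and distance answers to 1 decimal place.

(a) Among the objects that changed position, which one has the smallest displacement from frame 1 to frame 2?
the pink hexagon

(moved 1.4)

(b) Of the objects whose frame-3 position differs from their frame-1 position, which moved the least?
the red cross

(moved 1.8)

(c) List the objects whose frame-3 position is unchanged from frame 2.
the red hexagon, the orange triangle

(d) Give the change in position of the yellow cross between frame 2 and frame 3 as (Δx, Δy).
(1.9, -1.8)

The yellow cross was at (6.2, 4.4) in frame 2 and (8.1, 2.6) in frame 3.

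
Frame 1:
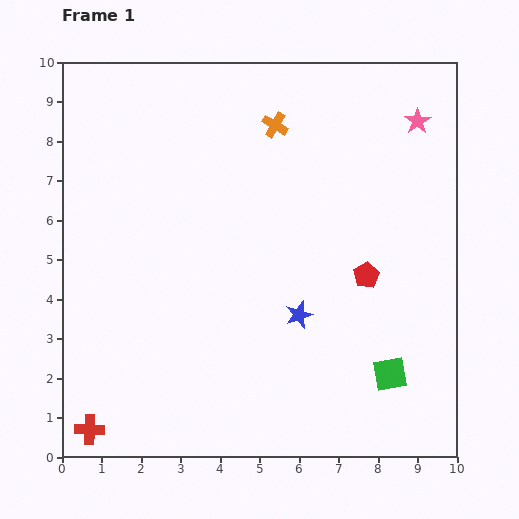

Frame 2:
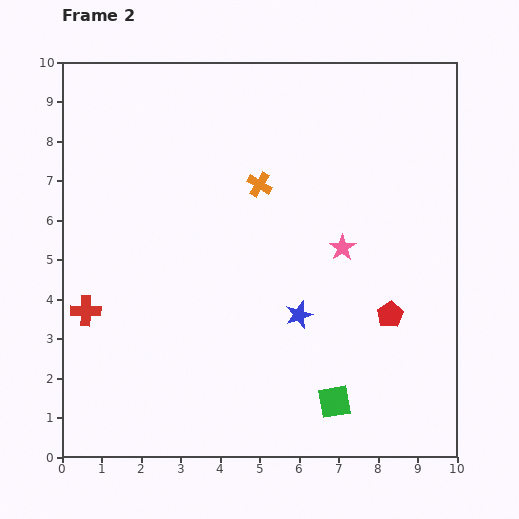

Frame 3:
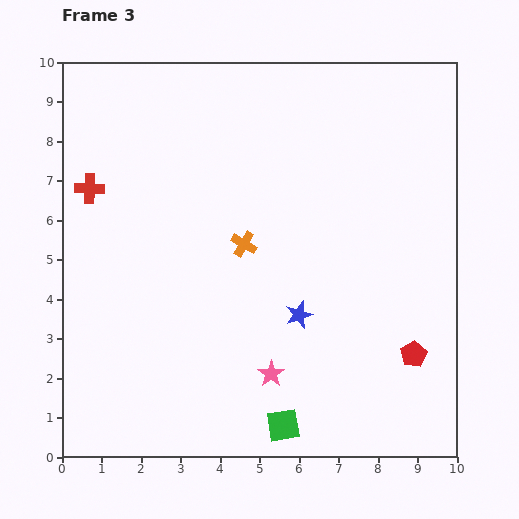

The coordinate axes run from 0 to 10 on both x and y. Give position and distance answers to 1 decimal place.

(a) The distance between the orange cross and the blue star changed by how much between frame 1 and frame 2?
-1.4

Distance in frame 1: 4.8. Distance in frame 2: 3.4.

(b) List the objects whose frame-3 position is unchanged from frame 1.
the blue star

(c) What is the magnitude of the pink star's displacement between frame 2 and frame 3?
3.7

The pink star moved from (7.1, 5.3) to (5.3, 2.1), a distance of √(1.8² + 3.2²) ≈ 3.7.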